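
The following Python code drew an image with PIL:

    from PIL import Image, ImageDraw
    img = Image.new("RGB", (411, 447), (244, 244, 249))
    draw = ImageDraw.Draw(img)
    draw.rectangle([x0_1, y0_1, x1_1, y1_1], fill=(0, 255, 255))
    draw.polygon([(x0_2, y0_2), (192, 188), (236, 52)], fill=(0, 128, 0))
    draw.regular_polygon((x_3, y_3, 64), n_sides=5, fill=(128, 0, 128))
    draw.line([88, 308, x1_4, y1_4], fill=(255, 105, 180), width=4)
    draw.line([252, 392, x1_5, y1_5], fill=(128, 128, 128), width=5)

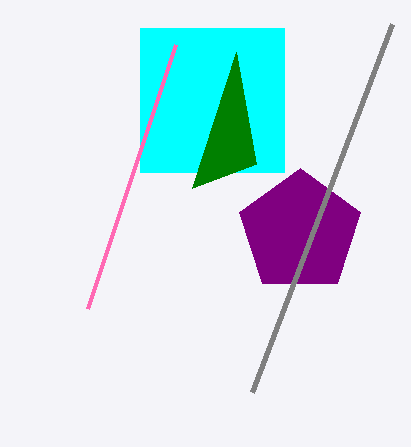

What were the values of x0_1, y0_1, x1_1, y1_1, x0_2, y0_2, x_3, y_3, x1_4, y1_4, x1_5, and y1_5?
x0_1 = 140; y0_1 = 28; x1_1 = 284; y1_1 = 172; x0_2 = 256; y0_2 = 164; x_3 = 300; y_3 = 232; x1_4 = 176; y1_4 = 44; x1_5 = 392; y1_5 = 24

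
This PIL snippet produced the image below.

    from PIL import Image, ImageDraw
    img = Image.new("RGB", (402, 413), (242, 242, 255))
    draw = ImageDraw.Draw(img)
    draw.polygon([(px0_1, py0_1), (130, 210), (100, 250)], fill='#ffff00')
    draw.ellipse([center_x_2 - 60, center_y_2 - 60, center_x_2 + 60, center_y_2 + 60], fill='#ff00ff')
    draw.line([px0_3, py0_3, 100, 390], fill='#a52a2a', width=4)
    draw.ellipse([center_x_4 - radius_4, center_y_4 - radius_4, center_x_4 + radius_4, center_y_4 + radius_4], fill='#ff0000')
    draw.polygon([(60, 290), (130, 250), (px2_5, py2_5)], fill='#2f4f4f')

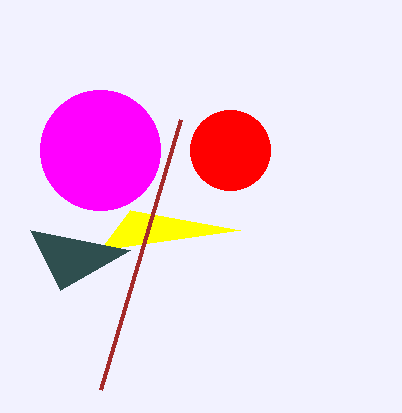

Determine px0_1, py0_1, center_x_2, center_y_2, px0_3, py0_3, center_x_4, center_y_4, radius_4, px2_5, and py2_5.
px0_1 = 240; py0_1 = 230; center_x_2 = 100; center_y_2 = 150; px0_3 = 180; py0_3 = 120; center_x_4 = 230; center_y_4 = 150; radius_4 = 40; px2_5 = 30; py2_5 = 230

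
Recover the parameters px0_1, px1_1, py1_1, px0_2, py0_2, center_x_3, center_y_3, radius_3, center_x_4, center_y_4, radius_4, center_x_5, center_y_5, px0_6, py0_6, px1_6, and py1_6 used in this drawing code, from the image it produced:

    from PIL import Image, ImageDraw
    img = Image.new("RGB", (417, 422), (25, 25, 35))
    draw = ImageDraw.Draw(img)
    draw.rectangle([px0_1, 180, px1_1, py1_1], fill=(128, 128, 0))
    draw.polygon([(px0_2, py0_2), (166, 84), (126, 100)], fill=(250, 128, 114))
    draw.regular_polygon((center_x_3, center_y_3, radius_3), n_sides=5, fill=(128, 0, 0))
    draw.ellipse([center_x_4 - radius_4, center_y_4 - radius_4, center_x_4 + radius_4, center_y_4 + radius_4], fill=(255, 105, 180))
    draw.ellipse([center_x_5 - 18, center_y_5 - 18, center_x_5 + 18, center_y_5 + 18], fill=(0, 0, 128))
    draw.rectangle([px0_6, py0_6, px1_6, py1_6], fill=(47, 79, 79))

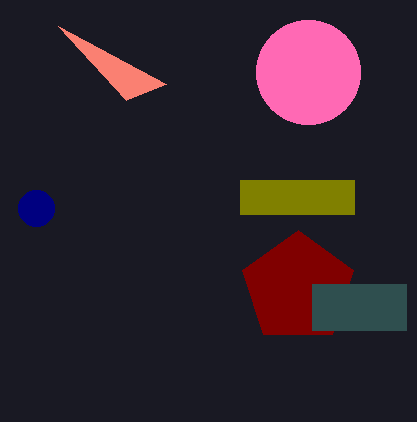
px0_1 = 240
px1_1 = 354
py1_1 = 214
px0_2 = 58
py0_2 = 26
center_x_3 = 298
center_y_3 = 288
radius_3 = 58
center_x_4 = 308
center_y_4 = 72
radius_4 = 52
center_x_5 = 36
center_y_5 = 208
px0_6 = 312
py0_6 = 284
px1_6 = 406
py1_6 = 330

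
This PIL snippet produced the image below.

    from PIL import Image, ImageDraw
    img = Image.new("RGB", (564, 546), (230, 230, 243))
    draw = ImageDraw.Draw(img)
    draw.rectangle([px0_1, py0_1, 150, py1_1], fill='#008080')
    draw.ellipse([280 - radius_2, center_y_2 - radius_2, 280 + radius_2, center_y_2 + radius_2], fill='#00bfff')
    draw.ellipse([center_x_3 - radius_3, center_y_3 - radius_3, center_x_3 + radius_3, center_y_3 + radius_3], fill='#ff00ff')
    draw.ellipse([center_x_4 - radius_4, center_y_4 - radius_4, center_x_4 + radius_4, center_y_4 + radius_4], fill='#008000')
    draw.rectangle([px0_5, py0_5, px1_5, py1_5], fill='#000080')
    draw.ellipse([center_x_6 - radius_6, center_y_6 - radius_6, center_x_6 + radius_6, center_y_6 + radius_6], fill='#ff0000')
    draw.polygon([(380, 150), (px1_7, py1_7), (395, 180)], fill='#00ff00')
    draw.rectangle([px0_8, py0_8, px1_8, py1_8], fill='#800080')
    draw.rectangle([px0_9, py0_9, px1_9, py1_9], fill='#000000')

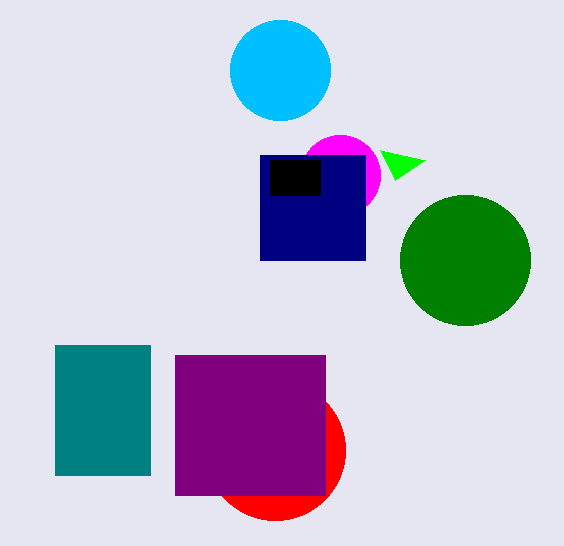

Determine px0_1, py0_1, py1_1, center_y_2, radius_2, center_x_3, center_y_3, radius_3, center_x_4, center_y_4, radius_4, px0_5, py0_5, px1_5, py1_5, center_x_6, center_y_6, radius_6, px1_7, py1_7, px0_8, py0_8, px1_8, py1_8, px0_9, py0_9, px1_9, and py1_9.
px0_1 = 55; py0_1 = 345; py1_1 = 475; center_y_2 = 70; radius_2 = 50; center_x_3 = 340; center_y_3 = 175; radius_3 = 40; center_x_4 = 465; center_y_4 = 260; radius_4 = 65; px0_5 = 260; py0_5 = 155; px1_5 = 365; py1_5 = 260; center_x_6 = 275; center_y_6 = 450; radius_6 = 70; px1_7 = 425; py1_7 = 160; px0_8 = 175; py0_8 = 355; px1_8 = 325; py1_8 = 495; px0_9 = 270; py0_9 = 160; px1_9 = 320; py1_9 = 195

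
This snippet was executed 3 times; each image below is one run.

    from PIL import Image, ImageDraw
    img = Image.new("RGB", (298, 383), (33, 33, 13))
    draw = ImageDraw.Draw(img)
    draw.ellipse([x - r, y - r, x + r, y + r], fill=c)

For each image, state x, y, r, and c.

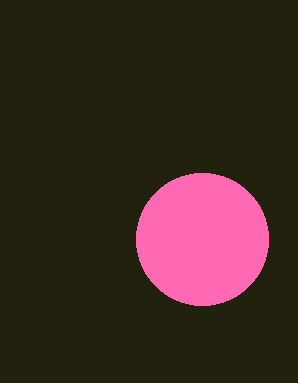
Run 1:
x = 202, y = 239, r = 66, c = 'hotpink'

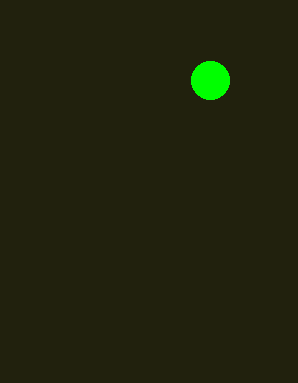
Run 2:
x = 210, y = 80, r = 19, c = 'lime'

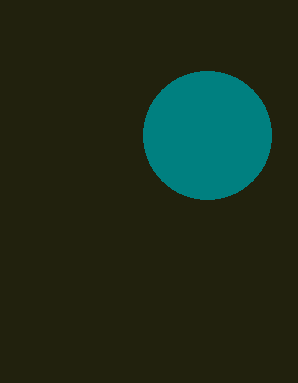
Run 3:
x = 207; y = 135; r = 64; c = 'teal'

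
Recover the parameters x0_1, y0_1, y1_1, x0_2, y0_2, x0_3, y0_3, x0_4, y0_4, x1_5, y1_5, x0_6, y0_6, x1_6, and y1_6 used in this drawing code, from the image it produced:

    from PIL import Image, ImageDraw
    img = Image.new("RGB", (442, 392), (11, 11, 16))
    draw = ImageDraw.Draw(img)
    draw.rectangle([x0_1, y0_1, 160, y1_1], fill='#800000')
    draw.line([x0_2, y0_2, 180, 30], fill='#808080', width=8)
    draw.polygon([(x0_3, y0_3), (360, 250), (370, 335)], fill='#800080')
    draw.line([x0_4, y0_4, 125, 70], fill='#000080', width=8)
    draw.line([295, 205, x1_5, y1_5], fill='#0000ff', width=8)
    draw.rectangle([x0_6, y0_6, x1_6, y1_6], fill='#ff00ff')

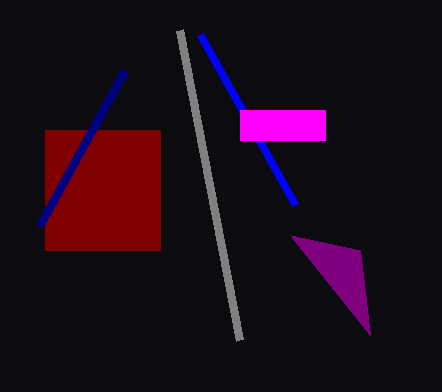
x0_1 = 45; y0_1 = 130; y1_1 = 250; x0_2 = 240; y0_2 = 340; x0_3 = 290; y0_3 = 235; x0_4 = 40; y0_4 = 225; x1_5 = 200; y1_5 = 35; x0_6 = 240; y0_6 = 110; x1_6 = 325; y1_6 = 140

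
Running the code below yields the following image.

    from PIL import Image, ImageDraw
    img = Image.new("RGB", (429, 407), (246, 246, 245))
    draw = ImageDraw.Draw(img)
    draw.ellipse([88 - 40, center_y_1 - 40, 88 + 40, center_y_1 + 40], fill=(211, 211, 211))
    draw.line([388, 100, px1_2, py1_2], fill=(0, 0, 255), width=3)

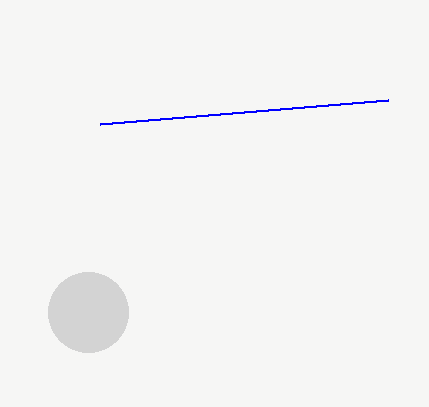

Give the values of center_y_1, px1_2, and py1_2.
center_y_1 = 312
px1_2 = 100
py1_2 = 124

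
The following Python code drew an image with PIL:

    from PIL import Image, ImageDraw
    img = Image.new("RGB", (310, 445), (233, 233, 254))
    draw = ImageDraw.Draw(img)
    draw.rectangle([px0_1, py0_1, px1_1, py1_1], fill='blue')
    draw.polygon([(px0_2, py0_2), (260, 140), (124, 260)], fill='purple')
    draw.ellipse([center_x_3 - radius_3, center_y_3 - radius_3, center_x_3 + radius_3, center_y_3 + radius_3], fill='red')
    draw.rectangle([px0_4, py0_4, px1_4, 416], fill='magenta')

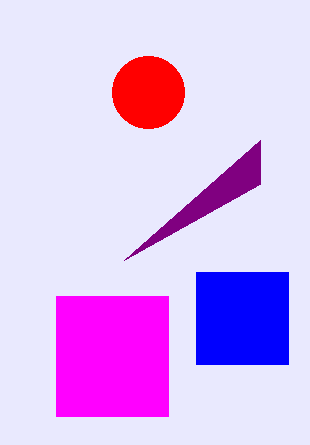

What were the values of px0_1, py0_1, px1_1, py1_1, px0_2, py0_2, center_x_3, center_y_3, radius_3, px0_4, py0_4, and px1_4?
px0_1 = 196
py0_1 = 272
px1_1 = 288
py1_1 = 364
px0_2 = 260
py0_2 = 184
center_x_3 = 148
center_y_3 = 92
radius_3 = 36
px0_4 = 56
py0_4 = 296
px1_4 = 168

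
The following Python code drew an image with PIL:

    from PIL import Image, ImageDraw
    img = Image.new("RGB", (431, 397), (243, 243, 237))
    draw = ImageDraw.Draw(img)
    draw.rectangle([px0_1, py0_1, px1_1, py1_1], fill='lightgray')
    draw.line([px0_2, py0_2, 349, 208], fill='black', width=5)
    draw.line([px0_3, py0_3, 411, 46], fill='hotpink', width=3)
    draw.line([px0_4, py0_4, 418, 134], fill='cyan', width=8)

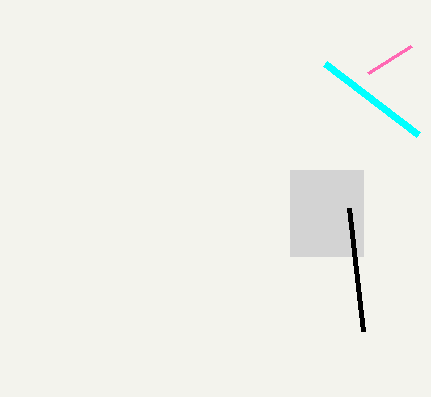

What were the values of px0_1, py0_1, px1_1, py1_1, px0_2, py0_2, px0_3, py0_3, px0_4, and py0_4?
px0_1 = 290
py0_1 = 170
px1_1 = 363
py1_1 = 256
px0_2 = 363
py0_2 = 331
px0_3 = 368
py0_3 = 73
px0_4 = 325
py0_4 = 63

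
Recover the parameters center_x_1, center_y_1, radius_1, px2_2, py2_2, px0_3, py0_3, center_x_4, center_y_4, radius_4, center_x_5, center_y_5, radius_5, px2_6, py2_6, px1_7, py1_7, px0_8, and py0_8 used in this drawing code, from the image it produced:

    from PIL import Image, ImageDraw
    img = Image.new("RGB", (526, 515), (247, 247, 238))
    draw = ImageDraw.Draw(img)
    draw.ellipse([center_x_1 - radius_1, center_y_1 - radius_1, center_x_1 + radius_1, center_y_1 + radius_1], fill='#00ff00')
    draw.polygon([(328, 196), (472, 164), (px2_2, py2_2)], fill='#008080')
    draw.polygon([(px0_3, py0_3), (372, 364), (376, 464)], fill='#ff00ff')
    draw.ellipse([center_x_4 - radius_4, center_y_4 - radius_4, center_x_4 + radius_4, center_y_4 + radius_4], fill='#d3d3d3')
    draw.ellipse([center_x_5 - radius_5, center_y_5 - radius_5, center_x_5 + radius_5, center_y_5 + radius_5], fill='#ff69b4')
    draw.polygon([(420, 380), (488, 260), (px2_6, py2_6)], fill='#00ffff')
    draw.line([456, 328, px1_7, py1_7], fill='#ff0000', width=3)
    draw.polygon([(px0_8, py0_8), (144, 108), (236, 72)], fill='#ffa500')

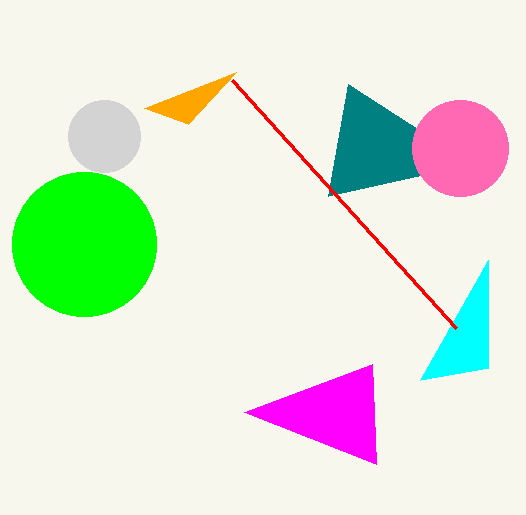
center_x_1 = 84, center_y_1 = 244, radius_1 = 72, px2_2 = 348, py2_2 = 84, px0_3 = 244, py0_3 = 412, center_x_4 = 104, center_y_4 = 136, radius_4 = 36, center_x_5 = 460, center_y_5 = 148, radius_5 = 48, px2_6 = 488, py2_6 = 368, px1_7 = 232, py1_7 = 80, px0_8 = 188, py0_8 = 124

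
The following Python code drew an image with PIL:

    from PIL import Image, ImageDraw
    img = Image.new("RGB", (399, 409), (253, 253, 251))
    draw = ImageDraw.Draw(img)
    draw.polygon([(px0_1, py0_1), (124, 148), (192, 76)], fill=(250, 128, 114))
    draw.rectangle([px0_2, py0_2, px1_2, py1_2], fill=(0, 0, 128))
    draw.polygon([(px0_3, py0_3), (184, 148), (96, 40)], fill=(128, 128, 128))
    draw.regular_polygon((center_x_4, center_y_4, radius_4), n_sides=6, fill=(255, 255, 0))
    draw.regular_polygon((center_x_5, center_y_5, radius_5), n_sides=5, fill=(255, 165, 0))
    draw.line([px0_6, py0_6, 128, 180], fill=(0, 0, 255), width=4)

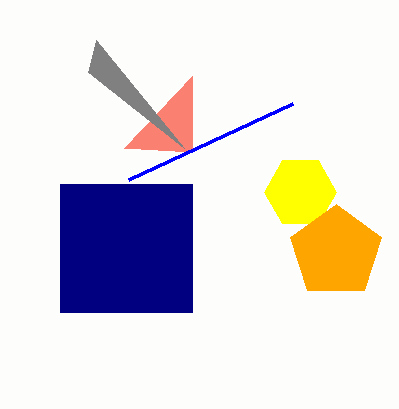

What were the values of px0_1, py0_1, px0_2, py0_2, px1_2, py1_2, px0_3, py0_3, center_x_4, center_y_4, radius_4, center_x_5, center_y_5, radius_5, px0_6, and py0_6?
px0_1 = 192
py0_1 = 152
px0_2 = 60
py0_2 = 184
px1_2 = 192
py1_2 = 312
px0_3 = 88
py0_3 = 72
center_x_4 = 300
center_y_4 = 192
radius_4 = 36
center_x_5 = 336
center_y_5 = 252
radius_5 = 48
px0_6 = 292
py0_6 = 104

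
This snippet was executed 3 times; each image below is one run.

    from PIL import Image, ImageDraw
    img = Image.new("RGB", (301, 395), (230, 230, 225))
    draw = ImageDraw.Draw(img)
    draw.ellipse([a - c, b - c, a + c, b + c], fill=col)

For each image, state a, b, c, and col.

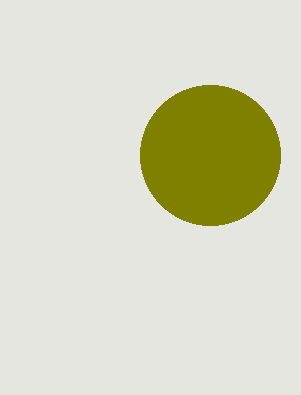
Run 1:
a = 210, b = 155, c = 70, col = 'olive'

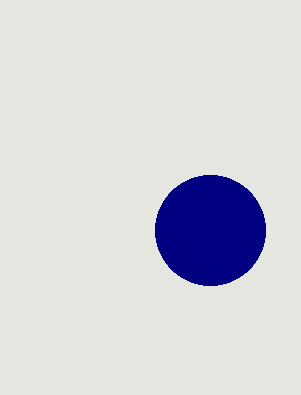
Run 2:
a = 210
b = 230
c = 55
col = 'navy'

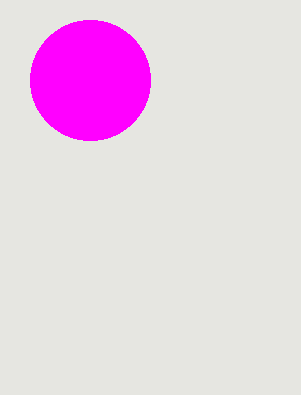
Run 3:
a = 90
b = 80
c = 60
col = 'magenta'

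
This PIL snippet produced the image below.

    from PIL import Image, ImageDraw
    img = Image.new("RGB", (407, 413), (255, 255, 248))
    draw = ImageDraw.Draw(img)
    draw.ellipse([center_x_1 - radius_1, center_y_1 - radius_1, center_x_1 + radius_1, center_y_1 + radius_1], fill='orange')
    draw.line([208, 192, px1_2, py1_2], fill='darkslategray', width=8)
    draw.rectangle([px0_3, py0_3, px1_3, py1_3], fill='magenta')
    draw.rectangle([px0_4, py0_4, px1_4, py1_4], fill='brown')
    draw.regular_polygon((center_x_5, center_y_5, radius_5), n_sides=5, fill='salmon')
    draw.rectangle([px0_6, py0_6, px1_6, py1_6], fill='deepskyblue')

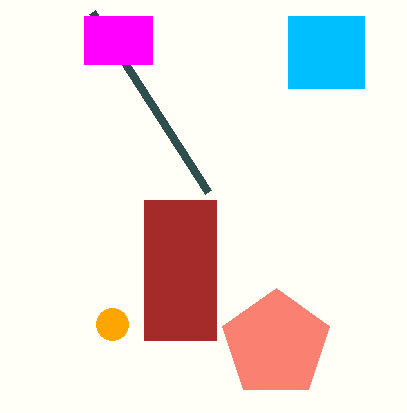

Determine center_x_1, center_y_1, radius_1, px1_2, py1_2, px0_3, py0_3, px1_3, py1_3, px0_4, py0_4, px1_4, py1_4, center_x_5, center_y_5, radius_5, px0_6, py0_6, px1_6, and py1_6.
center_x_1 = 112
center_y_1 = 324
radius_1 = 16
px1_2 = 92
py1_2 = 12
px0_3 = 84
py0_3 = 16
px1_3 = 152
py1_3 = 64
px0_4 = 144
py0_4 = 200
px1_4 = 216
py1_4 = 340
center_x_5 = 276
center_y_5 = 344
radius_5 = 56
px0_6 = 288
py0_6 = 16
px1_6 = 364
py1_6 = 88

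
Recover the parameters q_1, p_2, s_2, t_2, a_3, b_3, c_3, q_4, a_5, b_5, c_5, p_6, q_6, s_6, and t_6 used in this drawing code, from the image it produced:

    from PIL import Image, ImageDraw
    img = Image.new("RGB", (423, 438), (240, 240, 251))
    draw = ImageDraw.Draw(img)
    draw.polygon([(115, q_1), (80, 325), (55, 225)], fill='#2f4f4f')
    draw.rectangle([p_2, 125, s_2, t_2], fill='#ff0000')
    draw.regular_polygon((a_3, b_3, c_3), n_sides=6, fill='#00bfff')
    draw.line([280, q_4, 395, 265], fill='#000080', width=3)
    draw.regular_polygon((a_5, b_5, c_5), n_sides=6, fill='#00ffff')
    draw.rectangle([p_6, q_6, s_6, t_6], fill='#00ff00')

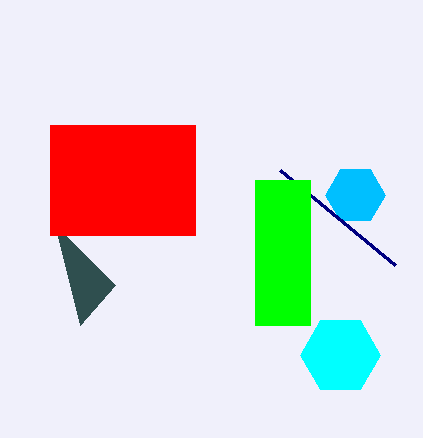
q_1 = 285
p_2 = 50
s_2 = 195
t_2 = 235
a_3 = 355
b_3 = 195
c_3 = 30
q_4 = 170
a_5 = 340
b_5 = 355
c_5 = 40
p_6 = 255
q_6 = 180
s_6 = 310
t_6 = 325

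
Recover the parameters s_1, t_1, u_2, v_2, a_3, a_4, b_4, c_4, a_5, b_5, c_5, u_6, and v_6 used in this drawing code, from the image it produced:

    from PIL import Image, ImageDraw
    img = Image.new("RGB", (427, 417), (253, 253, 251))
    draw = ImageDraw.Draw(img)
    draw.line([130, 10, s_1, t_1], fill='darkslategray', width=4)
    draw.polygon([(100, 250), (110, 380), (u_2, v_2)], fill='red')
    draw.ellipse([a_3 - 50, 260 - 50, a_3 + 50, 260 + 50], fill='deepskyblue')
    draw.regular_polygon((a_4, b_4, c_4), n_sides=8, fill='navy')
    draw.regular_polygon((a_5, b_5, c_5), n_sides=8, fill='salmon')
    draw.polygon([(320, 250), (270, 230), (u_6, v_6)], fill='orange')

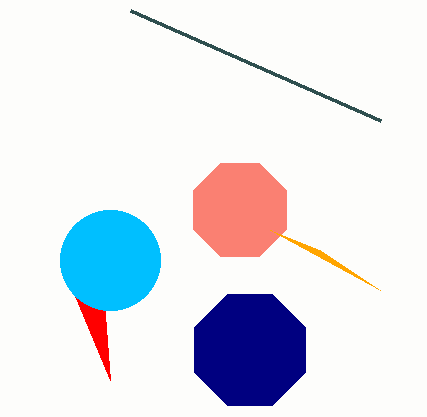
s_1 = 380; t_1 = 120; u_2 = 60; v_2 = 260; a_3 = 110; a_4 = 250; b_4 = 350; c_4 = 60; a_5 = 240; b_5 = 210; c_5 = 50; u_6 = 380; v_6 = 290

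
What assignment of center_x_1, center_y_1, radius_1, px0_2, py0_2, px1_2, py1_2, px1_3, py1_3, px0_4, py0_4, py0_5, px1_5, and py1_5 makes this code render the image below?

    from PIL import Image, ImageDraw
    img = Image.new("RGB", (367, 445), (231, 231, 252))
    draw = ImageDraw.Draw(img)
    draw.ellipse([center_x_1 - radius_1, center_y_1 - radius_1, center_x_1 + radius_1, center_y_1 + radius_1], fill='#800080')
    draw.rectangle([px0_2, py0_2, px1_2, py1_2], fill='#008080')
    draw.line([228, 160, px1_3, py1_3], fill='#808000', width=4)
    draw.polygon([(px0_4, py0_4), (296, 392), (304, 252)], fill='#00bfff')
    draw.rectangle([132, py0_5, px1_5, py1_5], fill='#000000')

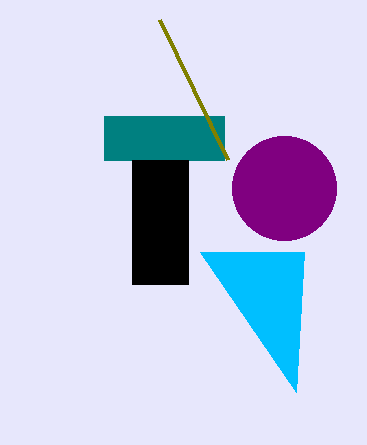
center_x_1 = 284; center_y_1 = 188; radius_1 = 52; px0_2 = 104; py0_2 = 116; px1_2 = 224; py1_2 = 160; px1_3 = 160; py1_3 = 20; px0_4 = 200; py0_4 = 252; py0_5 = 160; px1_5 = 188; py1_5 = 284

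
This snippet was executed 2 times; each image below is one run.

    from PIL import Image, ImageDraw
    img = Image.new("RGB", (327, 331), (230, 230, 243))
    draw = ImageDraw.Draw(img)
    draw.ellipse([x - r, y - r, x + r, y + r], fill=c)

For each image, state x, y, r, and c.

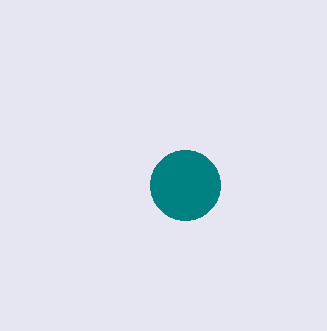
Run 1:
x = 185
y = 185
r = 35
c = 'teal'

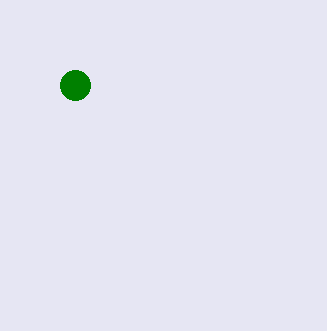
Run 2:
x = 75; y = 85; r = 15; c = 'green'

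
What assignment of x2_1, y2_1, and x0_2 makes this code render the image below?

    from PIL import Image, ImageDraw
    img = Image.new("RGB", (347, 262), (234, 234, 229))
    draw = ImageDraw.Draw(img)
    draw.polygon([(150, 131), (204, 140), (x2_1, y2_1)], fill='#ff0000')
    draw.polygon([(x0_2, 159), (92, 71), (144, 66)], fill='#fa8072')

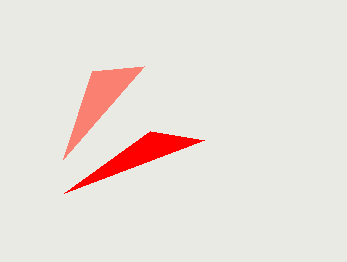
x2_1 = 64
y2_1 = 193
x0_2 = 63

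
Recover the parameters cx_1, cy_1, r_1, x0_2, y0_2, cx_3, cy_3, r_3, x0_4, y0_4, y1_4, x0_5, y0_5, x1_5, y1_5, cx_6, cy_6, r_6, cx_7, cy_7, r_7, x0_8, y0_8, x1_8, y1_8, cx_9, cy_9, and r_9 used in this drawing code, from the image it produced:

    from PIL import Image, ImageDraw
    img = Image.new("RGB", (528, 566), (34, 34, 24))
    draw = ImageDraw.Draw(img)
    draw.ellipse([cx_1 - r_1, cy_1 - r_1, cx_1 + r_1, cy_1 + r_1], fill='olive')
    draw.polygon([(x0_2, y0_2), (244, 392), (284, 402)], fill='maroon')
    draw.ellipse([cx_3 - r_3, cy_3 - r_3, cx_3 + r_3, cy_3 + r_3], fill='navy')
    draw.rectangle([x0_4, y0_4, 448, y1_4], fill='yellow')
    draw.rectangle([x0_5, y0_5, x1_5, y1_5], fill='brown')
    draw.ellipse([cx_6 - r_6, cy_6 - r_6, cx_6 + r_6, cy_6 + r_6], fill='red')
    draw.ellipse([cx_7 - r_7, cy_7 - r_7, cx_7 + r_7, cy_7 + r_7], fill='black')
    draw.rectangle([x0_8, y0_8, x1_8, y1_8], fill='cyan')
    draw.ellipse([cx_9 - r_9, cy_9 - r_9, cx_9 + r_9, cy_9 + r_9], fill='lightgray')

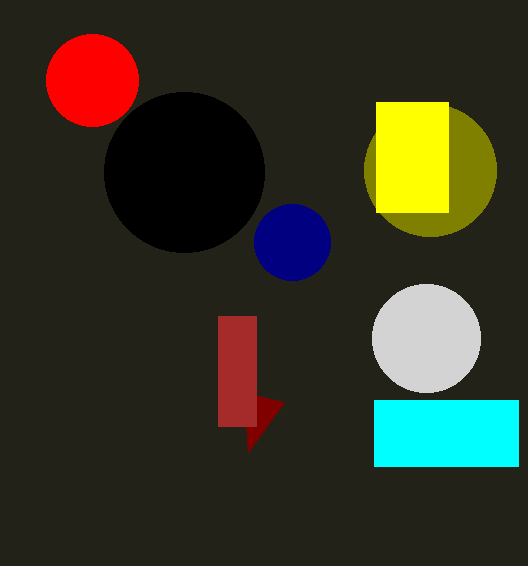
cx_1 = 430; cy_1 = 170; r_1 = 66; x0_2 = 248; y0_2 = 452; cx_3 = 292; cy_3 = 242; r_3 = 38; x0_4 = 376; y0_4 = 102; y1_4 = 212; x0_5 = 218; y0_5 = 316; x1_5 = 256; y1_5 = 426; cx_6 = 92; cy_6 = 80; r_6 = 46; cx_7 = 184; cy_7 = 172; r_7 = 80; x0_8 = 374; y0_8 = 400; x1_8 = 518; y1_8 = 466; cx_9 = 426; cy_9 = 338; r_9 = 54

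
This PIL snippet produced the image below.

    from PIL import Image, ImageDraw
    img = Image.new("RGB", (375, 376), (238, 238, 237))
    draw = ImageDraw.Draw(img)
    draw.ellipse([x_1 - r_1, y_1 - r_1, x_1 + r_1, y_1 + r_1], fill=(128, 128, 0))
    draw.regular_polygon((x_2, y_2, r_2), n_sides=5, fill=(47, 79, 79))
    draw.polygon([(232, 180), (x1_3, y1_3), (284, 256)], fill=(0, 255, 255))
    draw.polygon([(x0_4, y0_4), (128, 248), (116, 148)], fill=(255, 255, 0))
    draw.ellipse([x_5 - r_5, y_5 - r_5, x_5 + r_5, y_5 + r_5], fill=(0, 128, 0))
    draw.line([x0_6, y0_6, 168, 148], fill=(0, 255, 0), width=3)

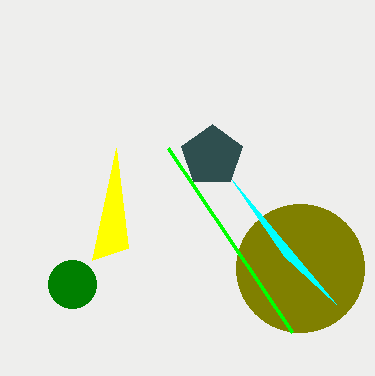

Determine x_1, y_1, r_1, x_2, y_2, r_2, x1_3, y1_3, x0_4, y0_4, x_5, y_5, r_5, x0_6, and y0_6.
x_1 = 300; y_1 = 268; r_1 = 64; x_2 = 212; y_2 = 156; r_2 = 32; x1_3 = 336; y1_3 = 304; x0_4 = 92; y0_4 = 260; x_5 = 72; y_5 = 284; r_5 = 24; x0_6 = 292; y0_6 = 332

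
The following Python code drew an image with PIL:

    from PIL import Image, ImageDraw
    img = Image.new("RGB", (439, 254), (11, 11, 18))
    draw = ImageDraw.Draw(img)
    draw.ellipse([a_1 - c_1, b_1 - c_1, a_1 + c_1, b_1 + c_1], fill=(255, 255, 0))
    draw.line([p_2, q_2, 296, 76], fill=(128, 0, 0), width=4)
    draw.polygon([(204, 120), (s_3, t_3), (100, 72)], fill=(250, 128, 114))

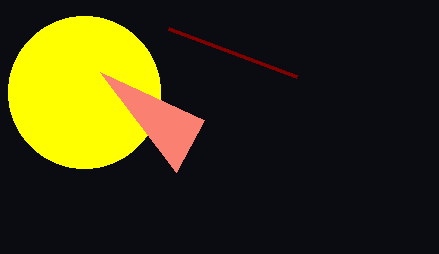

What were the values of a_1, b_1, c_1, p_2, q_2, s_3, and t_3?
a_1 = 84; b_1 = 92; c_1 = 76; p_2 = 168; q_2 = 28; s_3 = 176; t_3 = 172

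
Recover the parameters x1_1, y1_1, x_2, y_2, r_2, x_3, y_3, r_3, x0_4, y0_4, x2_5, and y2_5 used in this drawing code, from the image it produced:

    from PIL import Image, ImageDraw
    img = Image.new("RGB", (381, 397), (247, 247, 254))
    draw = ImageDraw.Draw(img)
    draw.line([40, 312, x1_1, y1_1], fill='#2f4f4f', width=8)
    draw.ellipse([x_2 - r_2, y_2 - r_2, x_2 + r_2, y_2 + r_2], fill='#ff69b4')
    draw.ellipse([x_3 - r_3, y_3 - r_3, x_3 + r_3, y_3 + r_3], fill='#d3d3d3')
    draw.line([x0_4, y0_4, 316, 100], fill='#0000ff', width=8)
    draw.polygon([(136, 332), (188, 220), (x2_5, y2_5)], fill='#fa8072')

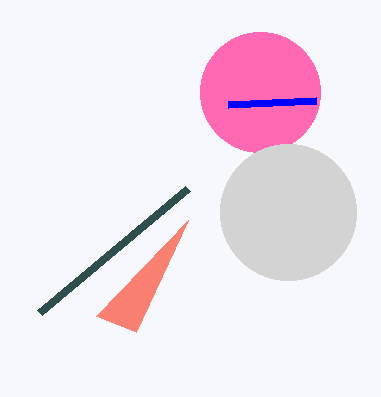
x1_1 = 188
y1_1 = 188
x_2 = 260
y_2 = 92
r_2 = 60
x_3 = 288
y_3 = 212
r_3 = 68
x0_4 = 228
y0_4 = 104
x2_5 = 96
y2_5 = 316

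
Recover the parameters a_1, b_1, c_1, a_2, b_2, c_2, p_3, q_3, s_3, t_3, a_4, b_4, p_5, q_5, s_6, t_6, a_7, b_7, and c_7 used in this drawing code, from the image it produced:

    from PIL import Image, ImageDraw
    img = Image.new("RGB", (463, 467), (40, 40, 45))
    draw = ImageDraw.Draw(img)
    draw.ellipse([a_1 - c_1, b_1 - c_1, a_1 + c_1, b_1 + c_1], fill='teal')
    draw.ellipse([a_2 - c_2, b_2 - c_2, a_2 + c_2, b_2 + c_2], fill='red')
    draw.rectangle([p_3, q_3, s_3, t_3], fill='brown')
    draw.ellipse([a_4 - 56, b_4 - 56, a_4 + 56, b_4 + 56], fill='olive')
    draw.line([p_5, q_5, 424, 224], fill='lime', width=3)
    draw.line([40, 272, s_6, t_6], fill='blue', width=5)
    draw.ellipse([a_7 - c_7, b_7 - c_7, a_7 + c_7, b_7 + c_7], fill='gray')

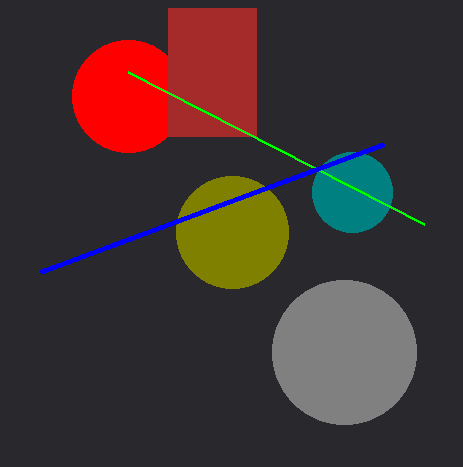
a_1 = 352, b_1 = 192, c_1 = 40, a_2 = 128, b_2 = 96, c_2 = 56, p_3 = 168, q_3 = 8, s_3 = 256, t_3 = 136, a_4 = 232, b_4 = 232, p_5 = 128, q_5 = 72, s_6 = 384, t_6 = 144, a_7 = 344, b_7 = 352, c_7 = 72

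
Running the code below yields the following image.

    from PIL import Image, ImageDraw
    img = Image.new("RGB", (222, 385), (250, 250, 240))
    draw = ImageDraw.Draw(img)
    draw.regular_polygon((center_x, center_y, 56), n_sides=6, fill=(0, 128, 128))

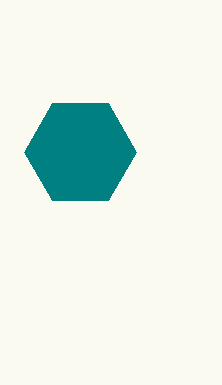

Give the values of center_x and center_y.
center_x = 80, center_y = 152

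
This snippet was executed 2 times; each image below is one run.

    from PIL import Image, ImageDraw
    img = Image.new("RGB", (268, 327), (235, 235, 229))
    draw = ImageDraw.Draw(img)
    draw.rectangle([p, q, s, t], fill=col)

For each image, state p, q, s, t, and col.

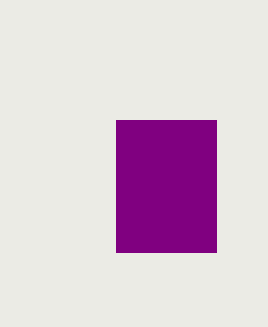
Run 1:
p = 116, q = 120, s = 216, t = 252, col = 'purple'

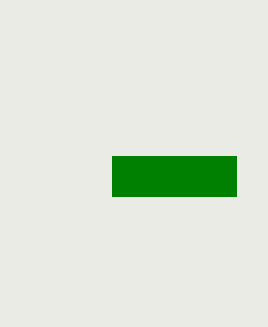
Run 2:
p = 112, q = 156, s = 236, t = 196, col = 'green'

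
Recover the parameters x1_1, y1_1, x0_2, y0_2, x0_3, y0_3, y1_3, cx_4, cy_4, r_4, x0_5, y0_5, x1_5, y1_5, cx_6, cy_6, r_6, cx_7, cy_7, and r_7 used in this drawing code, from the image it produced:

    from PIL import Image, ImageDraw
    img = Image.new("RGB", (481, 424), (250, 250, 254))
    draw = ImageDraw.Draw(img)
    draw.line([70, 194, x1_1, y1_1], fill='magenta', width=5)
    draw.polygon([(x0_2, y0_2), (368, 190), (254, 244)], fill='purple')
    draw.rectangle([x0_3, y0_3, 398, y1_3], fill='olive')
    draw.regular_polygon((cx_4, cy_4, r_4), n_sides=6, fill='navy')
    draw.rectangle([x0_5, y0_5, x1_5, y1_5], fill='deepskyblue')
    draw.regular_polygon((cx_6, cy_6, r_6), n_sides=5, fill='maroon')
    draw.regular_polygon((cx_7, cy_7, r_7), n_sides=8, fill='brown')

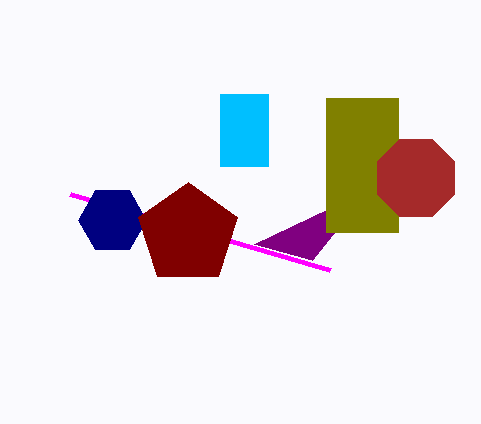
x1_1 = 330, y1_1 = 270, x0_2 = 312, y0_2 = 260, x0_3 = 326, y0_3 = 98, y1_3 = 232, cx_4 = 112, cy_4 = 220, r_4 = 34, x0_5 = 220, y0_5 = 94, x1_5 = 268, y1_5 = 166, cx_6 = 188, cy_6 = 234, r_6 = 52, cx_7 = 416, cy_7 = 178, r_7 = 42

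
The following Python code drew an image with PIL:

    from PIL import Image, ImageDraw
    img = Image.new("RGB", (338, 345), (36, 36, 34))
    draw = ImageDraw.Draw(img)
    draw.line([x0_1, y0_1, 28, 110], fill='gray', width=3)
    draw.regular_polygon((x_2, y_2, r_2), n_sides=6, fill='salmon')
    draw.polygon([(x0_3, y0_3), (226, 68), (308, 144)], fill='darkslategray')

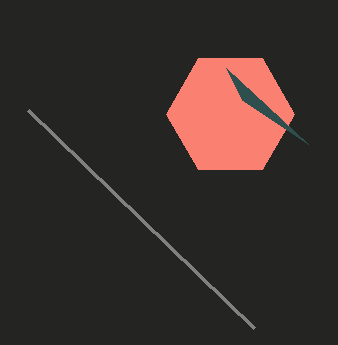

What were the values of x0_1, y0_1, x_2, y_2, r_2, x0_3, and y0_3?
x0_1 = 254
y0_1 = 328
x_2 = 230
y_2 = 114
r_2 = 64
x0_3 = 242
y0_3 = 100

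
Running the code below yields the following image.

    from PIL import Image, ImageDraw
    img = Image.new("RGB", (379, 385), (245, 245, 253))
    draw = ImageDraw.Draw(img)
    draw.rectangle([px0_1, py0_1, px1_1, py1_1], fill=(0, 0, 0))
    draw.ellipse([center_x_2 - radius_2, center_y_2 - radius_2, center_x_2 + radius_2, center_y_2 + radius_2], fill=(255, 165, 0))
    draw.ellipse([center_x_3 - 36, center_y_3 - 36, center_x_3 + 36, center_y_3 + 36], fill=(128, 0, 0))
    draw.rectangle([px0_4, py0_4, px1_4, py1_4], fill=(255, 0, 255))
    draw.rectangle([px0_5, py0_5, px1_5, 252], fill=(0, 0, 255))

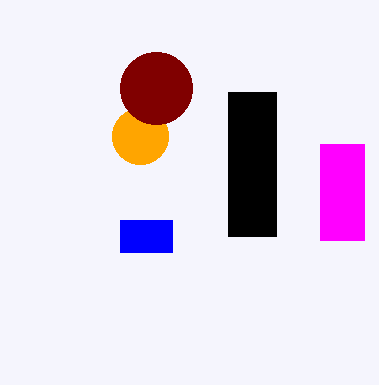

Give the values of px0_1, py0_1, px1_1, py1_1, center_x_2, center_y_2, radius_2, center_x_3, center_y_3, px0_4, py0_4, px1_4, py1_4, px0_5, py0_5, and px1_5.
px0_1 = 228; py0_1 = 92; px1_1 = 276; py1_1 = 236; center_x_2 = 140; center_y_2 = 136; radius_2 = 28; center_x_3 = 156; center_y_3 = 88; px0_4 = 320; py0_4 = 144; px1_4 = 364; py1_4 = 240; px0_5 = 120; py0_5 = 220; px1_5 = 172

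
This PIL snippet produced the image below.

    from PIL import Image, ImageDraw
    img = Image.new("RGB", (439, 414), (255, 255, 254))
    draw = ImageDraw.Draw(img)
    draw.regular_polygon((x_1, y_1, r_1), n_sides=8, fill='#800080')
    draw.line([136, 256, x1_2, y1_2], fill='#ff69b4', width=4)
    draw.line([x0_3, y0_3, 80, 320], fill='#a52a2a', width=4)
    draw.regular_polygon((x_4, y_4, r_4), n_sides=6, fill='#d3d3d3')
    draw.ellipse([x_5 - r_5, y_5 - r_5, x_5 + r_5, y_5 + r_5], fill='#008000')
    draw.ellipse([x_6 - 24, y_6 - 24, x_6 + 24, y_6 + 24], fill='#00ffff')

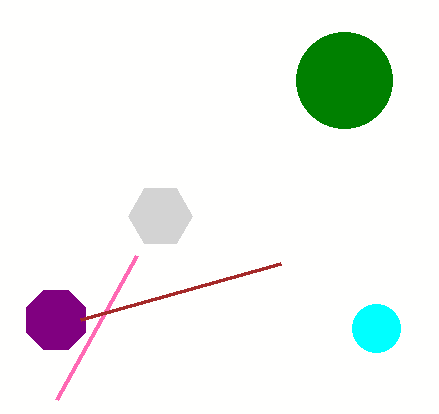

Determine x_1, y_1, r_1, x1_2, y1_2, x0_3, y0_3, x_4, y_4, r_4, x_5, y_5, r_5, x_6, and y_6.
x_1 = 56; y_1 = 320; r_1 = 32; x1_2 = 56; y1_2 = 400; x0_3 = 280; y0_3 = 264; x_4 = 160; y_4 = 216; r_4 = 32; x_5 = 344; y_5 = 80; r_5 = 48; x_6 = 376; y_6 = 328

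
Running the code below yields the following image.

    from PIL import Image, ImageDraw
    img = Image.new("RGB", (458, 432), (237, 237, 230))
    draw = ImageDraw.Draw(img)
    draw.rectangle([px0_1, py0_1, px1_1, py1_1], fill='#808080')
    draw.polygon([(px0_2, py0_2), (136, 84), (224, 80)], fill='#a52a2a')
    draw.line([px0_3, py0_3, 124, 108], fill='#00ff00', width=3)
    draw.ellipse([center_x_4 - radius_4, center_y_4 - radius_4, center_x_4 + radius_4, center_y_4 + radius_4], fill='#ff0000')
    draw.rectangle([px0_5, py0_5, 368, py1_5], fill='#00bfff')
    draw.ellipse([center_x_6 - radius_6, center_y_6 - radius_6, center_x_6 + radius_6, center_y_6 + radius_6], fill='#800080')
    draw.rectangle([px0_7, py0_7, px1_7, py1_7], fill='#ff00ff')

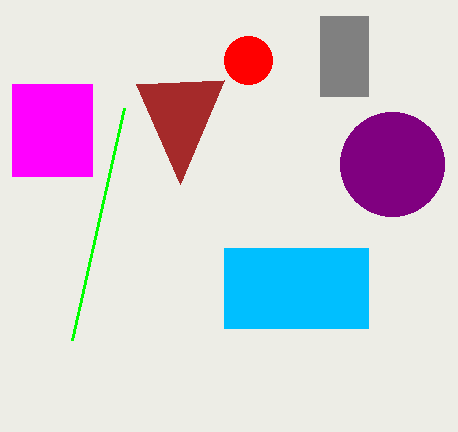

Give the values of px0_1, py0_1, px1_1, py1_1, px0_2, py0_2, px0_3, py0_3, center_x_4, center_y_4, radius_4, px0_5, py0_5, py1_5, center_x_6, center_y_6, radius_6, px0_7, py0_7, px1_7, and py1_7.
px0_1 = 320
py0_1 = 16
px1_1 = 368
py1_1 = 96
px0_2 = 180
py0_2 = 184
px0_3 = 72
py0_3 = 340
center_x_4 = 248
center_y_4 = 60
radius_4 = 24
px0_5 = 224
py0_5 = 248
py1_5 = 328
center_x_6 = 392
center_y_6 = 164
radius_6 = 52
px0_7 = 12
py0_7 = 84
px1_7 = 92
py1_7 = 176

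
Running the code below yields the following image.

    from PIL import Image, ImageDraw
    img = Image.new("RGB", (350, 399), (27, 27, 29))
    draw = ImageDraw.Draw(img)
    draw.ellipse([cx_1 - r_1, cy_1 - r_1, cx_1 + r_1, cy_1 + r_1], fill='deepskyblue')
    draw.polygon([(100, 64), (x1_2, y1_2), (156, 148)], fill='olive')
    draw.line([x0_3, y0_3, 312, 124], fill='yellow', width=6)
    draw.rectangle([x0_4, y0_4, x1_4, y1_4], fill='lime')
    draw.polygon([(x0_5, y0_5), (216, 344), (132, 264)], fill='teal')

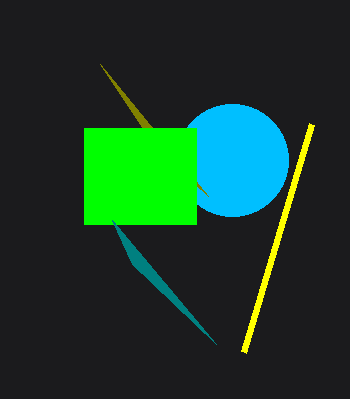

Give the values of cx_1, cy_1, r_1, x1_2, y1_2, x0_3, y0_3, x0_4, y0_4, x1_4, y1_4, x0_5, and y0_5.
cx_1 = 232
cy_1 = 160
r_1 = 56
x1_2 = 208
y1_2 = 196
x0_3 = 244
y0_3 = 352
x0_4 = 84
y0_4 = 128
x1_4 = 196
y1_4 = 224
x0_5 = 112
y0_5 = 220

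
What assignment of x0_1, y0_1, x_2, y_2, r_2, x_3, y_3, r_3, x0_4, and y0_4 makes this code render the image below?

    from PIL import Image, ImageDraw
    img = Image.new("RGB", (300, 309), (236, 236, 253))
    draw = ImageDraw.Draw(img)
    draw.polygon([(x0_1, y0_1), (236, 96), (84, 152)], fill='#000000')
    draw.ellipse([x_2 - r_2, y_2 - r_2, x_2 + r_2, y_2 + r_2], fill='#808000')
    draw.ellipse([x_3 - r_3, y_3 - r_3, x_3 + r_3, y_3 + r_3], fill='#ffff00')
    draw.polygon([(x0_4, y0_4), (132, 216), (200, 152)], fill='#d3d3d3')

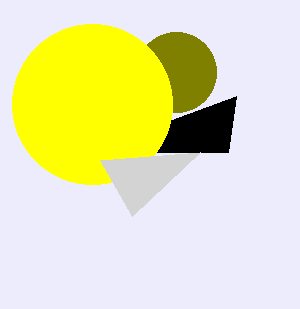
x0_1 = 228
y0_1 = 152
x_2 = 176
y_2 = 72
r_2 = 40
x_3 = 92
y_3 = 104
r_3 = 80
x0_4 = 100
y0_4 = 160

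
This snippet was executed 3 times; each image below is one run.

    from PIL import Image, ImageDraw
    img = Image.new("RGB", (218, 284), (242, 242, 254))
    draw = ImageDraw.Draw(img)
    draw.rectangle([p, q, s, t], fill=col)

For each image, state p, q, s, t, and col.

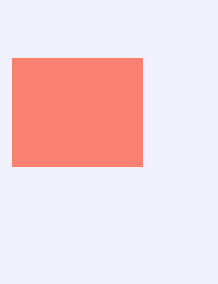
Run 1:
p = 12
q = 58
s = 142
t = 166
col = 'salmon'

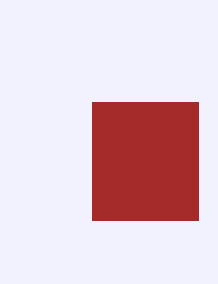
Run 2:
p = 92
q = 102
s = 198
t = 220
col = 'brown'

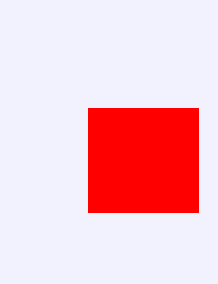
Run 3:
p = 88; q = 108; s = 198; t = 212; col = 'red'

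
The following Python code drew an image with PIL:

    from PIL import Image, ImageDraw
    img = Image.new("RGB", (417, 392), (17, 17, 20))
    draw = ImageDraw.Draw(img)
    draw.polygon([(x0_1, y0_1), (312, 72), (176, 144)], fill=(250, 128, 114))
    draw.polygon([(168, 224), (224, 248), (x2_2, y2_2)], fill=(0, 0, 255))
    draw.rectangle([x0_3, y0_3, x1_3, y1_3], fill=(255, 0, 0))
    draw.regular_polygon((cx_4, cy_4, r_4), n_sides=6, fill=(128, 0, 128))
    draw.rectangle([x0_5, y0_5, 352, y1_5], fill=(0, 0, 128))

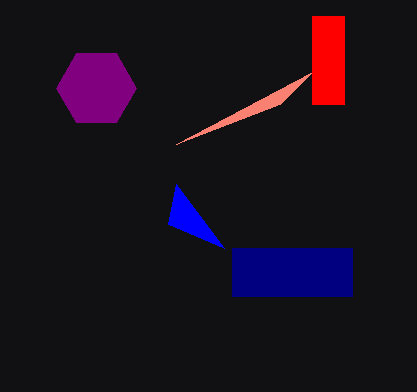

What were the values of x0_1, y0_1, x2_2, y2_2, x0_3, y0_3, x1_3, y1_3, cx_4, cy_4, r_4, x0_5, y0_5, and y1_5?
x0_1 = 280
y0_1 = 104
x2_2 = 176
y2_2 = 184
x0_3 = 312
y0_3 = 16
x1_3 = 344
y1_3 = 104
cx_4 = 96
cy_4 = 88
r_4 = 40
x0_5 = 232
y0_5 = 248
y1_5 = 296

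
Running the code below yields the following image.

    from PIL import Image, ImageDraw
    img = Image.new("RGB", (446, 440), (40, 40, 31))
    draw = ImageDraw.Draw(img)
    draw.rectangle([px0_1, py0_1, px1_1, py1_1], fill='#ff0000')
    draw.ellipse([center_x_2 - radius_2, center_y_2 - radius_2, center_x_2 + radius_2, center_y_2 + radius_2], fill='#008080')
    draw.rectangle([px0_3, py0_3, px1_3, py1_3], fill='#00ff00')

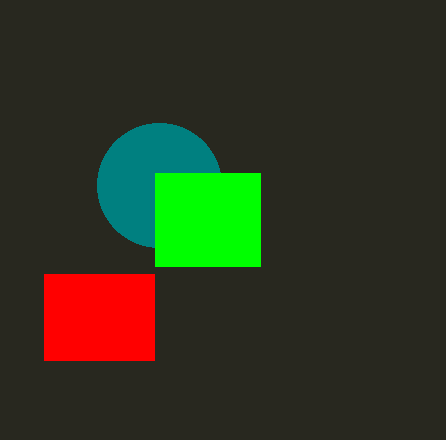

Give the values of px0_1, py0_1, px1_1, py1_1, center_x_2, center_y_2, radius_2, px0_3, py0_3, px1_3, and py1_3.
px0_1 = 44, py0_1 = 274, px1_1 = 154, py1_1 = 360, center_x_2 = 159, center_y_2 = 185, radius_2 = 62, px0_3 = 155, py0_3 = 173, px1_3 = 260, py1_3 = 266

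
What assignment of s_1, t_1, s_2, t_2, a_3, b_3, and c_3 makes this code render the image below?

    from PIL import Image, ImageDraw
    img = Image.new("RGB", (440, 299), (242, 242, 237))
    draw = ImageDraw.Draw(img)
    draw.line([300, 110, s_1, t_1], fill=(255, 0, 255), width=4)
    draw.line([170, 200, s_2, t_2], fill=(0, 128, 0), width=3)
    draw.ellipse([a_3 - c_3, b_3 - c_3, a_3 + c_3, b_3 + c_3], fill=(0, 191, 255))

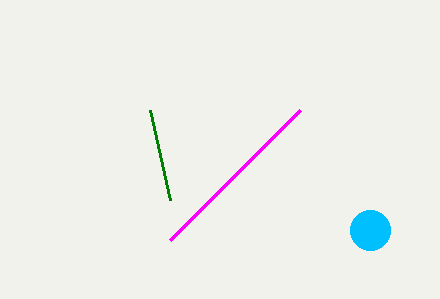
s_1 = 170; t_1 = 240; s_2 = 150; t_2 = 110; a_3 = 370; b_3 = 230; c_3 = 20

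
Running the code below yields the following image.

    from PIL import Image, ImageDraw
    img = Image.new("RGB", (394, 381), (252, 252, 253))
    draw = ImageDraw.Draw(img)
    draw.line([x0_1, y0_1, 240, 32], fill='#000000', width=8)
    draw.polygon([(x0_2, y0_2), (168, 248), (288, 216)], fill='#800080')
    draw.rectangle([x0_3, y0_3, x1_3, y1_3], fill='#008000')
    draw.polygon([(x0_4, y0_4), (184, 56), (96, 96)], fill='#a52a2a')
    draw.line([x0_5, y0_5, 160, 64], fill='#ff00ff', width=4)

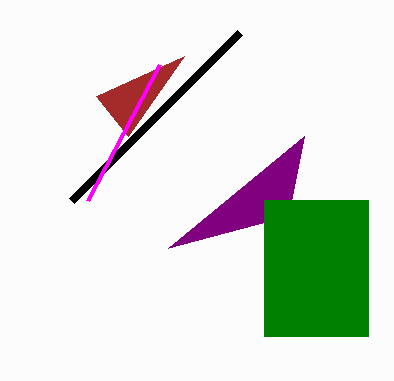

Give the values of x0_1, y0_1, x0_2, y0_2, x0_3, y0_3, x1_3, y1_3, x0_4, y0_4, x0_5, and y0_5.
x0_1 = 72
y0_1 = 200
x0_2 = 304
y0_2 = 136
x0_3 = 264
y0_3 = 200
x1_3 = 368
y1_3 = 336
x0_4 = 128
y0_4 = 136
x0_5 = 88
y0_5 = 200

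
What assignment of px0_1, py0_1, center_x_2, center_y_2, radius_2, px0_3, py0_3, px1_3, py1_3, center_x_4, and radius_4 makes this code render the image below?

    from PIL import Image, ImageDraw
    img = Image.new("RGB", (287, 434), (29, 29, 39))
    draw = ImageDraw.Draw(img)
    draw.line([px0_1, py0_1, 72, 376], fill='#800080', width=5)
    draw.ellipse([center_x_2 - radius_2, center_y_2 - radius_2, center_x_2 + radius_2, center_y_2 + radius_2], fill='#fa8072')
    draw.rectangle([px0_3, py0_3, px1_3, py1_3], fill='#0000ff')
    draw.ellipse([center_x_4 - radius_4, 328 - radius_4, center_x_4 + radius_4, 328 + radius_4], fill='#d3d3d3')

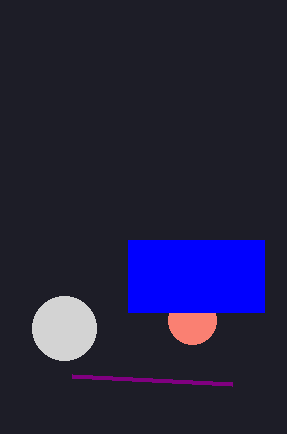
px0_1 = 232; py0_1 = 384; center_x_2 = 192; center_y_2 = 320; radius_2 = 24; px0_3 = 128; py0_3 = 240; px1_3 = 264; py1_3 = 312; center_x_4 = 64; radius_4 = 32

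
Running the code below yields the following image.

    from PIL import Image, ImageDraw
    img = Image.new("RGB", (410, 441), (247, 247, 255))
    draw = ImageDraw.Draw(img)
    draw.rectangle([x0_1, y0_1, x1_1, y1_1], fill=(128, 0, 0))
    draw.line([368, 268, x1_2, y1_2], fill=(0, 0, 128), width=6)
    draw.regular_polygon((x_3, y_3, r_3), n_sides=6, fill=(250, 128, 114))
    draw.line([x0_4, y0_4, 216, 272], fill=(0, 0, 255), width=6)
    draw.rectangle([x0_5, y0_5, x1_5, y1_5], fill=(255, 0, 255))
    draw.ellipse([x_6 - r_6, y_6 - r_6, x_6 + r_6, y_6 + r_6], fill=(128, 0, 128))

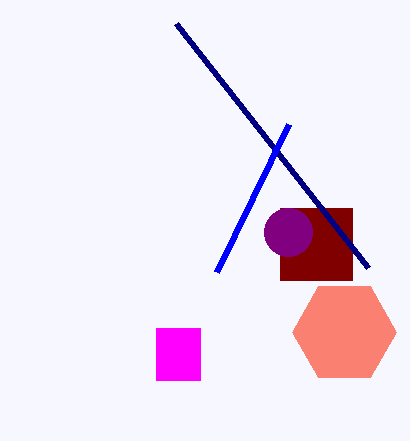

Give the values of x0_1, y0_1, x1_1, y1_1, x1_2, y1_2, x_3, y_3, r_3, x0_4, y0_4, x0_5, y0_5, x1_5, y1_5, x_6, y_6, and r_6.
x0_1 = 280, y0_1 = 208, x1_1 = 352, y1_1 = 280, x1_2 = 176, y1_2 = 24, x_3 = 344, y_3 = 332, r_3 = 52, x0_4 = 288, y0_4 = 124, x0_5 = 156, y0_5 = 328, x1_5 = 200, y1_5 = 380, x_6 = 288, y_6 = 232, r_6 = 24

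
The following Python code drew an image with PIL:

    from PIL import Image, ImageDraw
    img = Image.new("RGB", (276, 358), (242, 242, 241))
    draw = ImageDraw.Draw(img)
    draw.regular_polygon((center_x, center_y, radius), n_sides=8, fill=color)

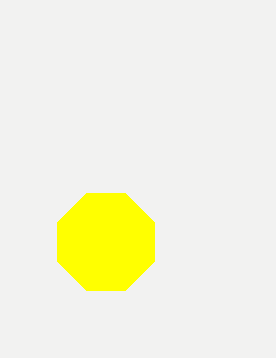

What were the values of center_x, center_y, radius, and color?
center_x = 106
center_y = 242
radius = 52
color = 'yellow'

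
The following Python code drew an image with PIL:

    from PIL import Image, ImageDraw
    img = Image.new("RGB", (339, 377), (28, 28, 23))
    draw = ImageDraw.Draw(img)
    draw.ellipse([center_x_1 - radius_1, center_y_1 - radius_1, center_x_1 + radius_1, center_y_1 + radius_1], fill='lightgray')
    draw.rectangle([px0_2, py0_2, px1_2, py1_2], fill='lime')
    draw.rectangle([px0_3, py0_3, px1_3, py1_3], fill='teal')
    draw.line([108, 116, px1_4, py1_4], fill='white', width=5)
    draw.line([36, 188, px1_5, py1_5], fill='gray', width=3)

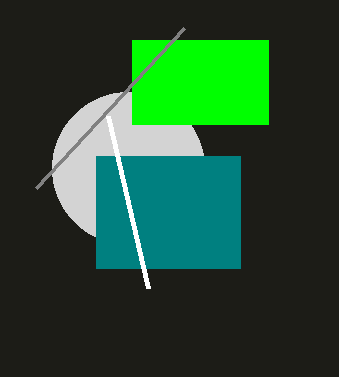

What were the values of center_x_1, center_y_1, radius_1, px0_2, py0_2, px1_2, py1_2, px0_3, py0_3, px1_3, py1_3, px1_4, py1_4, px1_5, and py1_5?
center_x_1 = 128, center_y_1 = 168, radius_1 = 76, px0_2 = 132, py0_2 = 40, px1_2 = 268, py1_2 = 124, px0_3 = 96, py0_3 = 156, px1_3 = 240, py1_3 = 268, px1_4 = 148, py1_4 = 288, px1_5 = 184, py1_5 = 28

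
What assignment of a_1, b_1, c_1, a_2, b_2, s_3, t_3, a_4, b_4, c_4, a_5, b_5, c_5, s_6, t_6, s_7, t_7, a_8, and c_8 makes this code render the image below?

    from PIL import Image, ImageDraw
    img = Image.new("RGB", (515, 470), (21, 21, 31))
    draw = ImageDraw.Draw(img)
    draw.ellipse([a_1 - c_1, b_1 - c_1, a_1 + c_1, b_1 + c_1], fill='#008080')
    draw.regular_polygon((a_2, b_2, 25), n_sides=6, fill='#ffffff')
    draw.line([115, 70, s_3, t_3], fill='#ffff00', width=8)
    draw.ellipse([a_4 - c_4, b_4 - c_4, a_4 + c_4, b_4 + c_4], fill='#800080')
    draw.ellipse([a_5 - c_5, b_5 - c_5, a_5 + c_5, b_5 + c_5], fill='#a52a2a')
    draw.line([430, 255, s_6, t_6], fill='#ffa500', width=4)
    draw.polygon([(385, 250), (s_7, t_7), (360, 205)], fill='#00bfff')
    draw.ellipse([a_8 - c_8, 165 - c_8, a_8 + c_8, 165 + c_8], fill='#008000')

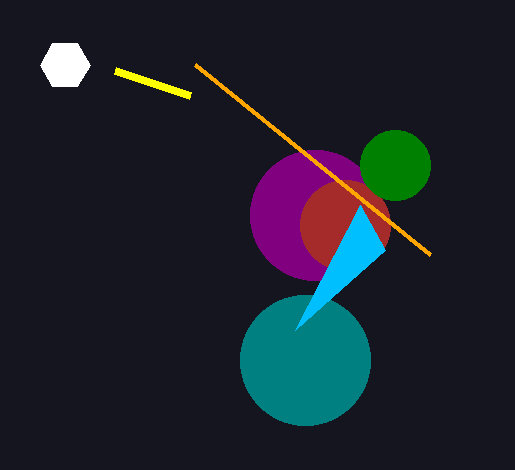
a_1 = 305; b_1 = 360; c_1 = 65; a_2 = 65; b_2 = 65; s_3 = 190; t_3 = 95; a_4 = 315; b_4 = 215; c_4 = 65; a_5 = 345; b_5 = 225; c_5 = 45; s_6 = 195; t_6 = 65; s_7 = 295; t_7 = 330; a_8 = 395; c_8 = 35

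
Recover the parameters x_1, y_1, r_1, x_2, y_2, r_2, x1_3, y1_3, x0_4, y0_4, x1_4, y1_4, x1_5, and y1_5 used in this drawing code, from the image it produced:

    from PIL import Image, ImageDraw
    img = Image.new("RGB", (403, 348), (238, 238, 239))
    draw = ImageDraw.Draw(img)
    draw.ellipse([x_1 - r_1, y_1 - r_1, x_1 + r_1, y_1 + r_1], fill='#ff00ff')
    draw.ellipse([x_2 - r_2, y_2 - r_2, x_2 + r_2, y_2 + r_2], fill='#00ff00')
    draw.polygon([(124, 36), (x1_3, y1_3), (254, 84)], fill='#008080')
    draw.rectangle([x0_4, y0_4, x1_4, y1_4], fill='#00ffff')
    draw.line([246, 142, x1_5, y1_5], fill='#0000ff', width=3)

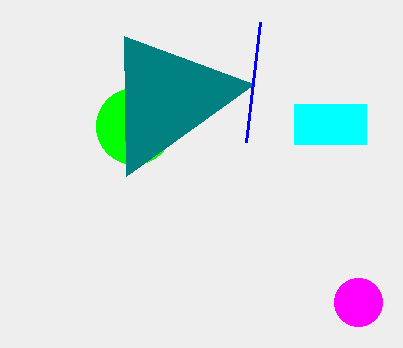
x_1 = 358, y_1 = 302, r_1 = 24, x_2 = 134, y_2 = 126, r_2 = 38, x1_3 = 126, y1_3 = 176, x0_4 = 294, y0_4 = 104, x1_4 = 366, y1_4 = 144, x1_5 = 260, y1_5 = 22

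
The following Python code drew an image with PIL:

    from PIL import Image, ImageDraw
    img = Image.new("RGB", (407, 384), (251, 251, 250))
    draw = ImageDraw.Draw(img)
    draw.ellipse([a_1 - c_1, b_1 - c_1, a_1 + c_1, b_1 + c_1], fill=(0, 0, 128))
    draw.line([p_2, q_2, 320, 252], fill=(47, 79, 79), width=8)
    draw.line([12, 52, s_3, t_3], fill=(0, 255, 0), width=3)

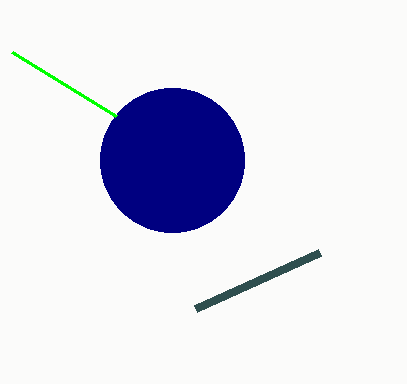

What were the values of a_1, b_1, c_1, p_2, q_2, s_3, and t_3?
a_1 = 172; b_1 = 160; c_1 = 72; p_2 = 196; q_2 = 308; s_3 = 116; t_3 = 116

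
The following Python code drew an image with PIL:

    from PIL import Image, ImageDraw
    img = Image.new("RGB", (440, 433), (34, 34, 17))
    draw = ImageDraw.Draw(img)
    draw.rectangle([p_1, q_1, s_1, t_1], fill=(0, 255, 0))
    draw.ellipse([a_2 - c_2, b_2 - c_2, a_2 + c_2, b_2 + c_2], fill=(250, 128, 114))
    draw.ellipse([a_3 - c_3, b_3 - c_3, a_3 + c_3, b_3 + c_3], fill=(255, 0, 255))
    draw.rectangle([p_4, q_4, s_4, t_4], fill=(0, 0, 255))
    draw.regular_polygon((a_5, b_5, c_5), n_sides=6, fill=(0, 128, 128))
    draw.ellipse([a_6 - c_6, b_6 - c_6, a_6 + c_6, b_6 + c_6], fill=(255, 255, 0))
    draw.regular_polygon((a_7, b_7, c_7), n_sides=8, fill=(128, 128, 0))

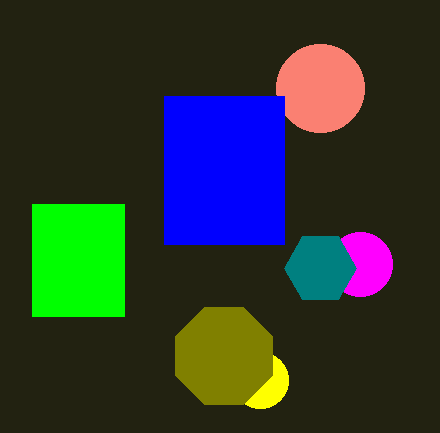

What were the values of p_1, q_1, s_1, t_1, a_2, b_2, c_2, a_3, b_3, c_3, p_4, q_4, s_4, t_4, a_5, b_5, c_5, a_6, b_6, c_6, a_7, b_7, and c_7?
p_1 = 32, q_1 = 204, s_1 = 124, t_1 = 316, a_2 = 320, b_2 = 88, c_2 = 44, a_3 = 360, b_3 = 264, c_3 = 32, p_4 = 164, q_4 = 96, s_4 = 284, t_4 = 244, a_5 = 320, b_5 = 268, c_5 = 36, a_6 = 260, b_6 = 380, c_6 = 28, a_7 = 224, b_7 = 356, c_7 = 52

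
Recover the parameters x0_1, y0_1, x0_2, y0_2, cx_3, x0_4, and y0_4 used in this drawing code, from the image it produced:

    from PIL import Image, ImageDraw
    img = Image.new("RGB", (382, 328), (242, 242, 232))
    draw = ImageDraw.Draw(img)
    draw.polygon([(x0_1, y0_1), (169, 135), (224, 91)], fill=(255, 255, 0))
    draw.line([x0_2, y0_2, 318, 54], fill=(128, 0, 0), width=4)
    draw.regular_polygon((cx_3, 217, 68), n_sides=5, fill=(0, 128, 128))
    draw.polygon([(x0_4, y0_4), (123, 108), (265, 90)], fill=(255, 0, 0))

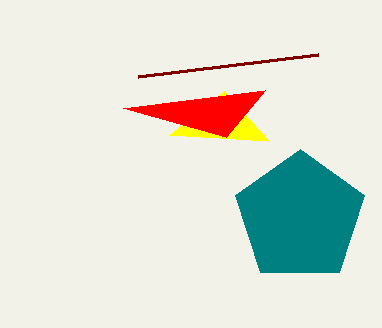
x0_1 = 269, y0_1 = 141, x0_2 = 138, y0_2 = 76, cx_3 = 300, x0_4 = 226, y0_4 = 137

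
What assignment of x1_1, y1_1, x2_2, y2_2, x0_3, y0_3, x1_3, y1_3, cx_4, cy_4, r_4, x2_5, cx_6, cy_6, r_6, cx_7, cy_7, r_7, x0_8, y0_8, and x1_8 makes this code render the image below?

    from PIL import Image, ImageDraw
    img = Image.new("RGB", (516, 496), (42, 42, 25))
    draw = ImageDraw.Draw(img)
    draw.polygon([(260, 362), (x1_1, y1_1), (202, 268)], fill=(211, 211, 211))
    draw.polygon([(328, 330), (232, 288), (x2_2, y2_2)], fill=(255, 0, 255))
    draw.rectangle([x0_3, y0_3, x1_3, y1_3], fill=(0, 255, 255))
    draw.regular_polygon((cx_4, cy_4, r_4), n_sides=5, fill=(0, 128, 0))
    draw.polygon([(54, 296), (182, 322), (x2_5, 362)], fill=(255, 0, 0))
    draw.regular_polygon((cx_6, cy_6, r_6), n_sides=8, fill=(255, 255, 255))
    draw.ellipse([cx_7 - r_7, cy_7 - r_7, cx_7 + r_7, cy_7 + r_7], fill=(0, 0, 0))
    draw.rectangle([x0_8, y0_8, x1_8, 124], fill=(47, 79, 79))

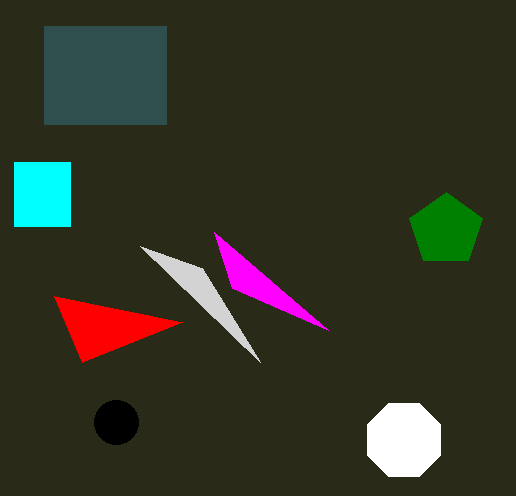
x1_1 = 140; y1_1 = 246; x2_2 = 214; y2_2 = 232; x0_3 = 14; y0_3 = 162; x1_3 = 70; y1_3 = 226; cx_4 = 446; cy_4 = 230; r_4 = 38; x2_5 = 82; cx_6 = 404; cy_6 = 440; r_6 = 40; cx_7 = 116; cy_7 = 422; r_7 = 22; x0_8 = 44; y0_8 = 26; x1_8 = 166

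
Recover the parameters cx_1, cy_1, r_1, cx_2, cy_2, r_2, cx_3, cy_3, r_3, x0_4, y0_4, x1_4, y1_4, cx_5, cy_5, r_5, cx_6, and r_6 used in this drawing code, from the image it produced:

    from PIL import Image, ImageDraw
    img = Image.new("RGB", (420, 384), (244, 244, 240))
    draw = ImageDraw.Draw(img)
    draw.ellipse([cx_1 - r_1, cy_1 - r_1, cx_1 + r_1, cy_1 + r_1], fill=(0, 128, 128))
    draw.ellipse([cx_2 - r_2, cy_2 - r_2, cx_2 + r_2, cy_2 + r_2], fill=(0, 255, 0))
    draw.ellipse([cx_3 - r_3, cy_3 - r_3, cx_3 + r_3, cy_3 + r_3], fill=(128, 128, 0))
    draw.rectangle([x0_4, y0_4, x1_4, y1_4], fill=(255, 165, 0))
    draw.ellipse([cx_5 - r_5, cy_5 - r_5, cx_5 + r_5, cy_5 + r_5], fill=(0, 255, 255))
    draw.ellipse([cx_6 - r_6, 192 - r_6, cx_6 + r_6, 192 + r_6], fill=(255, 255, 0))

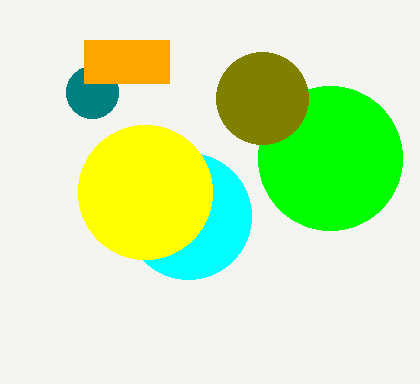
cx_1 = 92
cy_1 = 92
r_1 = 26
cx_2 = 330
cy_2 = 158
r_2 = 72
cx_3 = 262
cy_3 = 98
r_3 = 46
x0_4 = 84
y0_4 = 40
x1_4 = 169
y1_4 = 83
cx_5 = 188
cy_5 = 216
r_5 = 63
cx_6 = 145
r_6 = 67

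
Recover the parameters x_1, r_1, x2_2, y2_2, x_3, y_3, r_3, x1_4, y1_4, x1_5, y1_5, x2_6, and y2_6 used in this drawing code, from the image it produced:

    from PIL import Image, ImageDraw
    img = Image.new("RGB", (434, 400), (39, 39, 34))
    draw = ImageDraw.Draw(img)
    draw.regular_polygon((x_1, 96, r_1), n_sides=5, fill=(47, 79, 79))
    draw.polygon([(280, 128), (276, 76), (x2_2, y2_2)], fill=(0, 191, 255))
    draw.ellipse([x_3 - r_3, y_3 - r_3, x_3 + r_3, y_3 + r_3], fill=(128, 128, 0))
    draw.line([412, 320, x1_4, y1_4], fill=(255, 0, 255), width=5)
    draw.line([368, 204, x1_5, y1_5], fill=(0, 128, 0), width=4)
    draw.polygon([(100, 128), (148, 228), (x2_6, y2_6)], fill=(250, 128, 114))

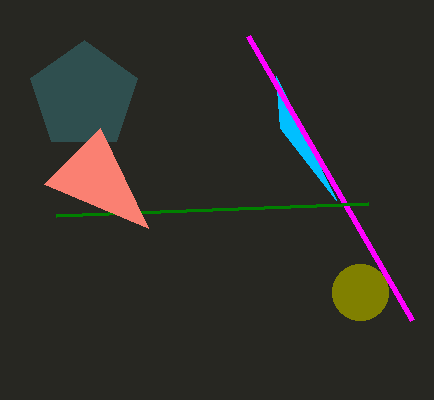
x_1 = 84, r_1 = 56, x2_2 = 336, y2_2 = 200, x_3 = 360, y_3 = 292, r_3 = 28, x1_4 = 248, y1_4 = 36, x1_5 = 56, y1_5 = 216, x2_6 = 44, y2_6 = 184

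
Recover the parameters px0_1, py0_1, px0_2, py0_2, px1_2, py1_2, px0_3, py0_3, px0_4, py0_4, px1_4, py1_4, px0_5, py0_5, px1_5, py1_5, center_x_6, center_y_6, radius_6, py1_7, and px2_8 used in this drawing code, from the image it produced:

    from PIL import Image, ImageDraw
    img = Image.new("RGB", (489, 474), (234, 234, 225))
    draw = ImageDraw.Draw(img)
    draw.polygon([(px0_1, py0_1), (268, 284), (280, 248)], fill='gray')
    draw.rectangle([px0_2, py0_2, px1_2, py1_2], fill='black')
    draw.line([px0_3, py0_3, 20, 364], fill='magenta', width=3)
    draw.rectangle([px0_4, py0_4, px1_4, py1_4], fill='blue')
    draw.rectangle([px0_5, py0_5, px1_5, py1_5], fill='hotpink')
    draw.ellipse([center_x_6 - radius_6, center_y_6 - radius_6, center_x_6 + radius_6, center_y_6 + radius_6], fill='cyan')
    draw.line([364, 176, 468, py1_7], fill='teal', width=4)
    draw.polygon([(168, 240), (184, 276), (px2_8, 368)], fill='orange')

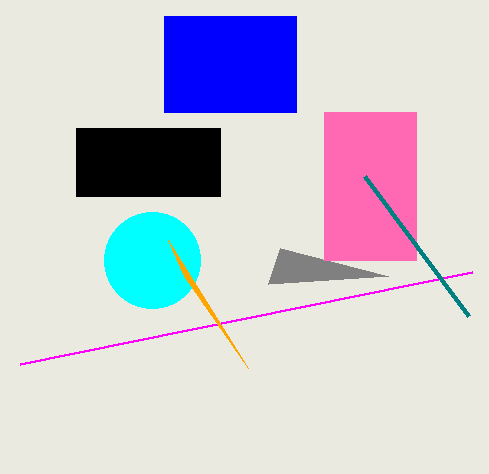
px0_1 = 388; py0_1 = 276; px0_2 = 76; py0_2 = 128; px1_2 = 220; py1_2 = 196; px0_3 = 472; py0_3 = 272; px0_4 = 164; py0_4 = 16; px1_4 = 296; py1_4 = 112; px0_5 = 324; py0_5 = 112; px1_5 = 416; py1_5 = 260; center_x_6 = 152; center_y_6 = 260; radius_6 = 48; py1_7 = 316; px2_8 = 248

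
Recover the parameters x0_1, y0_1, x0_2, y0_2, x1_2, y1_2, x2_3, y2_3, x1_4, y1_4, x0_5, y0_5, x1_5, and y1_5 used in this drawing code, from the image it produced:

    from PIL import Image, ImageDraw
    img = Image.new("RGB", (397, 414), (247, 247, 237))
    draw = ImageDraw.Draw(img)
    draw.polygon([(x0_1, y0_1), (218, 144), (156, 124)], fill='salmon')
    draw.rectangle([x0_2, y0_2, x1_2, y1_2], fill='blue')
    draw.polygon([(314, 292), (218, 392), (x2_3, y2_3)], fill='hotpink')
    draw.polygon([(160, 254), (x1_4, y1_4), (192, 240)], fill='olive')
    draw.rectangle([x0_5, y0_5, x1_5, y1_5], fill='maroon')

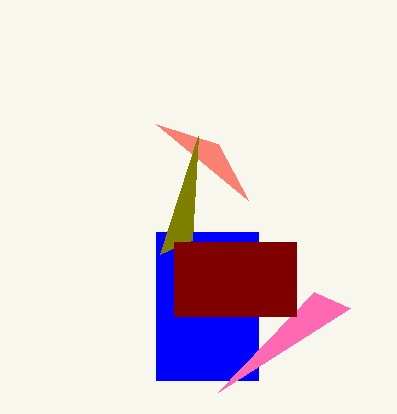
x0_1 = 248
y0_1 = 200
x0_2 = 156
y0_2 = 232
x1_2 = 258
y1_2 = 380
x2_3 = 350
y2_3 = 308
x1_4 = 198
y1_4 = 136
x0_5 = 174
y0_5 = 242
x1_5 = 296
y1_5 = 316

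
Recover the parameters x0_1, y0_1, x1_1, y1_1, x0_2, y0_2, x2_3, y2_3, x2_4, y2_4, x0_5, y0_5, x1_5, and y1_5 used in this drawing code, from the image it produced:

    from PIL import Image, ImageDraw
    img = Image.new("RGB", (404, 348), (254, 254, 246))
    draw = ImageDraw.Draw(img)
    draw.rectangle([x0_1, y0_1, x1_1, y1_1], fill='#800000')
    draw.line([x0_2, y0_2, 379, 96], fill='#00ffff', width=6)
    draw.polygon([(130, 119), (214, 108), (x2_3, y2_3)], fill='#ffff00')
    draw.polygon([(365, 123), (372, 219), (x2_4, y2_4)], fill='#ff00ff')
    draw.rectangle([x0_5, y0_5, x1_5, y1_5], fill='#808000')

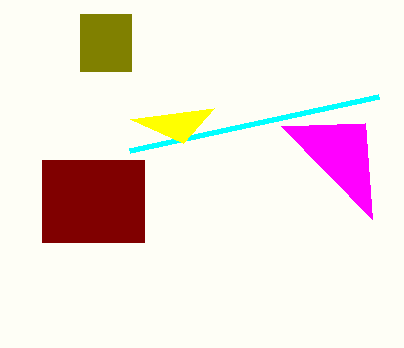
x0_1 = 42, y0_1 = 160, x1_1 = 144, y1_1 = 242, x0_2 = 130, y0_2 = 150, x2_3 = 183, y2_3 = 143, x2_4 = 281, y2_4 = 126, x0_5 = 80, y0_5 = 14, x1_5 = 131, y1_5 = 71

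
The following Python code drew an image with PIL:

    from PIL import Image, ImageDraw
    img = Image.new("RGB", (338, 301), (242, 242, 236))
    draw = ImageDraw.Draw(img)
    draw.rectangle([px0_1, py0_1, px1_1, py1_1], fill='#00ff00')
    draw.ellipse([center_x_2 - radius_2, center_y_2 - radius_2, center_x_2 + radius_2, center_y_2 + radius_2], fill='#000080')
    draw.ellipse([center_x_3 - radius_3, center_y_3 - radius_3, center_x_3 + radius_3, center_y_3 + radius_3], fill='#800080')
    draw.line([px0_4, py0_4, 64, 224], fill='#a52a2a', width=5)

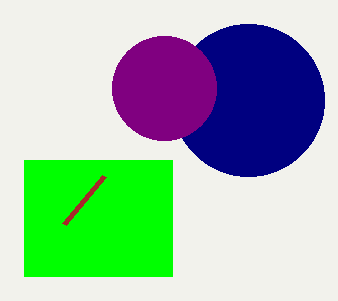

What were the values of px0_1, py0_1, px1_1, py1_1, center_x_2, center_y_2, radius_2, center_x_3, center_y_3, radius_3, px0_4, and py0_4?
px0_1 = 24
py0_1 = 160
px1_1 = 172
py1_1 = 276
center_x_2 = 248
center_y_2 = 100
radius_2 = 76
center_x_3 = 164
center_y_3 = 88
radius_3 = 52
px0_4 = 104
py0_4 = 176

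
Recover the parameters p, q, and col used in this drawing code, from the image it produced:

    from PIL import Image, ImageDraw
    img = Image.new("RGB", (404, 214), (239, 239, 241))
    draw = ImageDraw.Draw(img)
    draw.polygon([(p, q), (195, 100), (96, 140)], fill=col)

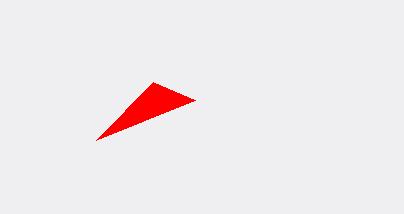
p = 153, q = 82, col = 'red'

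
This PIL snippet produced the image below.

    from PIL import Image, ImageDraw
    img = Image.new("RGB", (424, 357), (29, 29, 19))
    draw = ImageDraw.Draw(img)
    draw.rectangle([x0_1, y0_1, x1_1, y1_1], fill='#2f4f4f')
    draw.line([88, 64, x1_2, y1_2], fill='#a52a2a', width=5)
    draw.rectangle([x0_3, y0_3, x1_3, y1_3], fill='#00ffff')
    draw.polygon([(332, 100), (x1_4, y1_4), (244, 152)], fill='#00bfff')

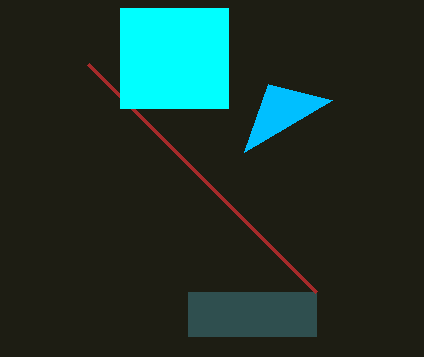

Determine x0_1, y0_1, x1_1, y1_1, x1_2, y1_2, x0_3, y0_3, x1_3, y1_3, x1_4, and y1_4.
x0_1 = 188; y0_1 = 292; x1_1 = 316; y1_1 = 336; x1_2 = 316; y1_2 = 292; x0_3 = 120; y0_3 = 8; x1_3 = 228; y1_3 = 108; x1_4 = 268; y1_4 = 84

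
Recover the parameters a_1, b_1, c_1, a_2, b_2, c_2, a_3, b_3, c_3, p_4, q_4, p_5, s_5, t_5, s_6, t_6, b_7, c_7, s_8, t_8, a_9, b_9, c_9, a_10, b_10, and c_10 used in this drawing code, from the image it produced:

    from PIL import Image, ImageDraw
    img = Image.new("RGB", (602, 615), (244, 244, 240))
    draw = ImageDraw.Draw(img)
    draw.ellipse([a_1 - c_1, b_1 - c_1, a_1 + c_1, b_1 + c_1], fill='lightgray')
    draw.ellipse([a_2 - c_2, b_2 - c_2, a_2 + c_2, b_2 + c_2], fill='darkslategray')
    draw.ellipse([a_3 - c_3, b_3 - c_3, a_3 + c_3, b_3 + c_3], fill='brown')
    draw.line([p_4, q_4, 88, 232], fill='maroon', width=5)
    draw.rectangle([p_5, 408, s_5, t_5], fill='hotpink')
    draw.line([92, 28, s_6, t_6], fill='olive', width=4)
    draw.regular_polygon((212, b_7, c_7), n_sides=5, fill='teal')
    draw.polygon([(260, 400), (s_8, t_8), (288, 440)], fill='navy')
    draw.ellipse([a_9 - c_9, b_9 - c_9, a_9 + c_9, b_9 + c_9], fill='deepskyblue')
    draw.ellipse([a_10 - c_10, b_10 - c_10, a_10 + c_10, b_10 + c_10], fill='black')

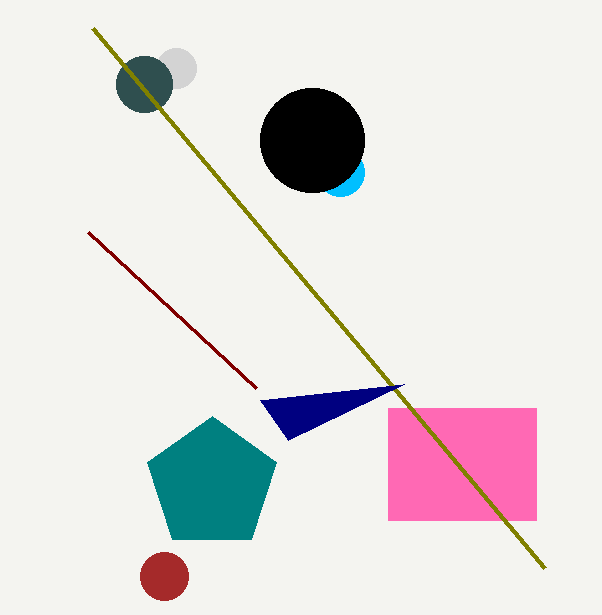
a_1 = 176
b_1 = 68
c_1 = 20
a_2 = 144
b_2 = 84
c_2 = 28
a_3 = 164
b_3 = 576
c_3 = 24
p_4 = 256
q_4 = 388
p_5 = 388
s_5 = 536
t_5 = 520
s_6 = 544
t_6 = 568
b_7 = 484
c_7 = 68
s_8 = 404
t_8 = 384
a_9 = 340
b_9 = 172
c_9 = 24
a_10 = 312
b_10 = 140
c_10 = 52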